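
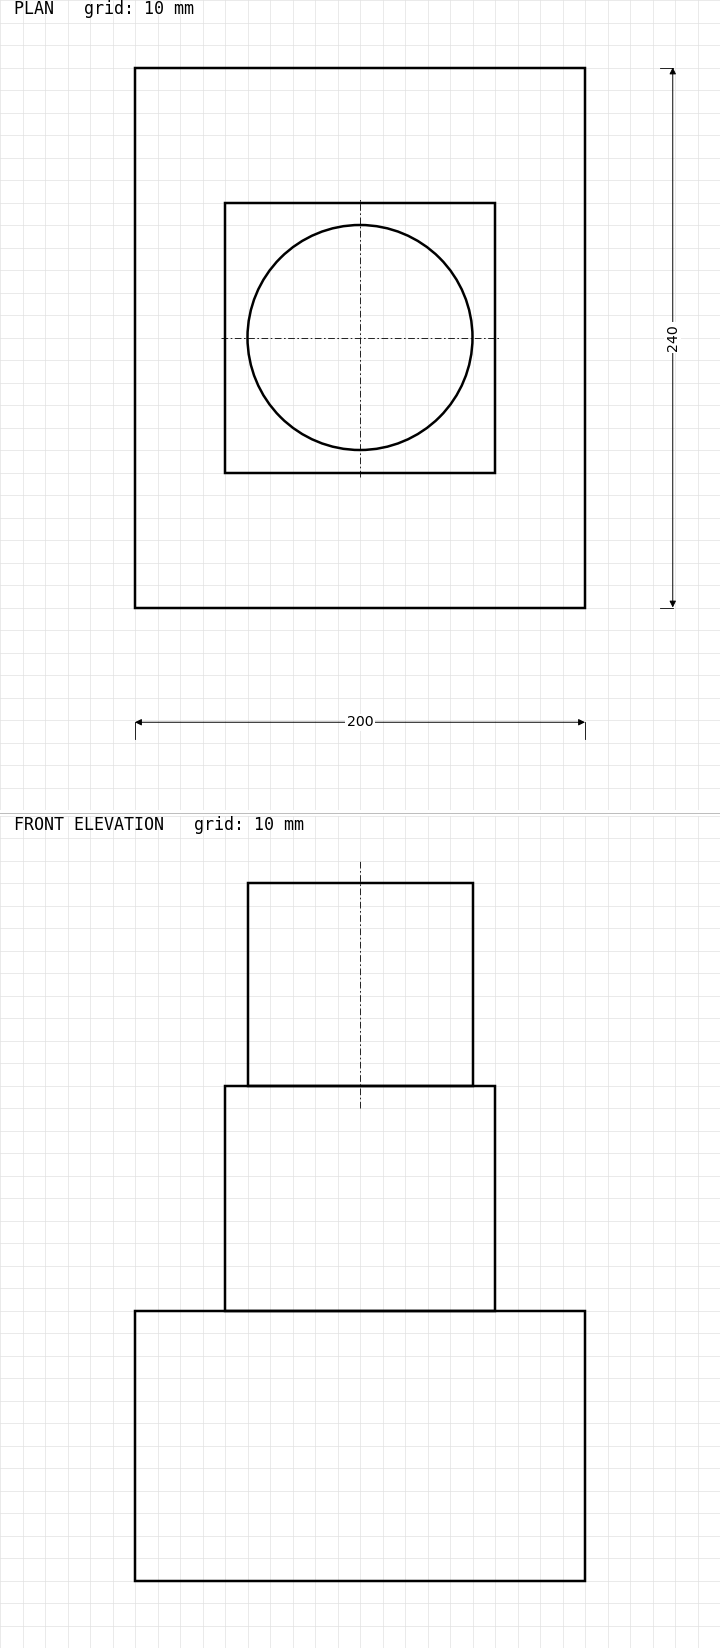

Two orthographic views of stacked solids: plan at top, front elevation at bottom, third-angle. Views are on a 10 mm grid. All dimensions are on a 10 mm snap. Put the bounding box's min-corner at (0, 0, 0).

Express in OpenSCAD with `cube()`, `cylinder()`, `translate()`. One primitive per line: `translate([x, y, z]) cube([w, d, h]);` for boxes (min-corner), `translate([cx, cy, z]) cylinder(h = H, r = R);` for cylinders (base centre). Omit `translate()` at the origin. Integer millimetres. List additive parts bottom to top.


cube([200, 240, 120]);
translate([40, 60, 120]) cube([120, 120, 100]);
translate([100, 120, 220]) cylinder(h = 90, r = 50);


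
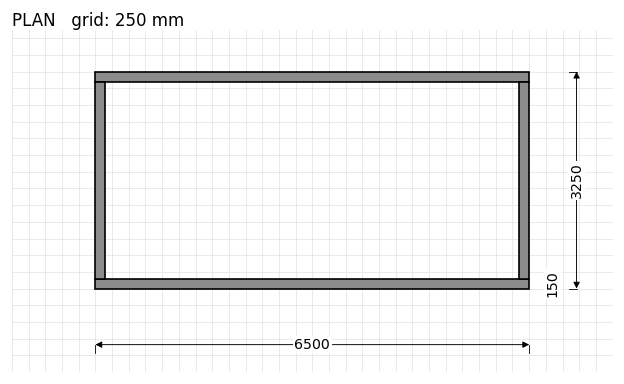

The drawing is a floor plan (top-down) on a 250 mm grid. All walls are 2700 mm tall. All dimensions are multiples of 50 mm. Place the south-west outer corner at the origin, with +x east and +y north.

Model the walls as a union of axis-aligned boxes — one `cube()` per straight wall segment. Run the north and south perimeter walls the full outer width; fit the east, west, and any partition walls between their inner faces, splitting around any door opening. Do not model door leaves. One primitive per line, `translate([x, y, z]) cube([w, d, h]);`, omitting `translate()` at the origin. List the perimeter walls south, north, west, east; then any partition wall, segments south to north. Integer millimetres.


cube([6500, 150, 2700]);
translate([0, 3100, 0]) cube([6500, 150, 2700]);
translate([0, 150, 0]) cube([150, 2950, 2700]);
translate([6350, 150, 0]) cube([150, 2950, 2700]);


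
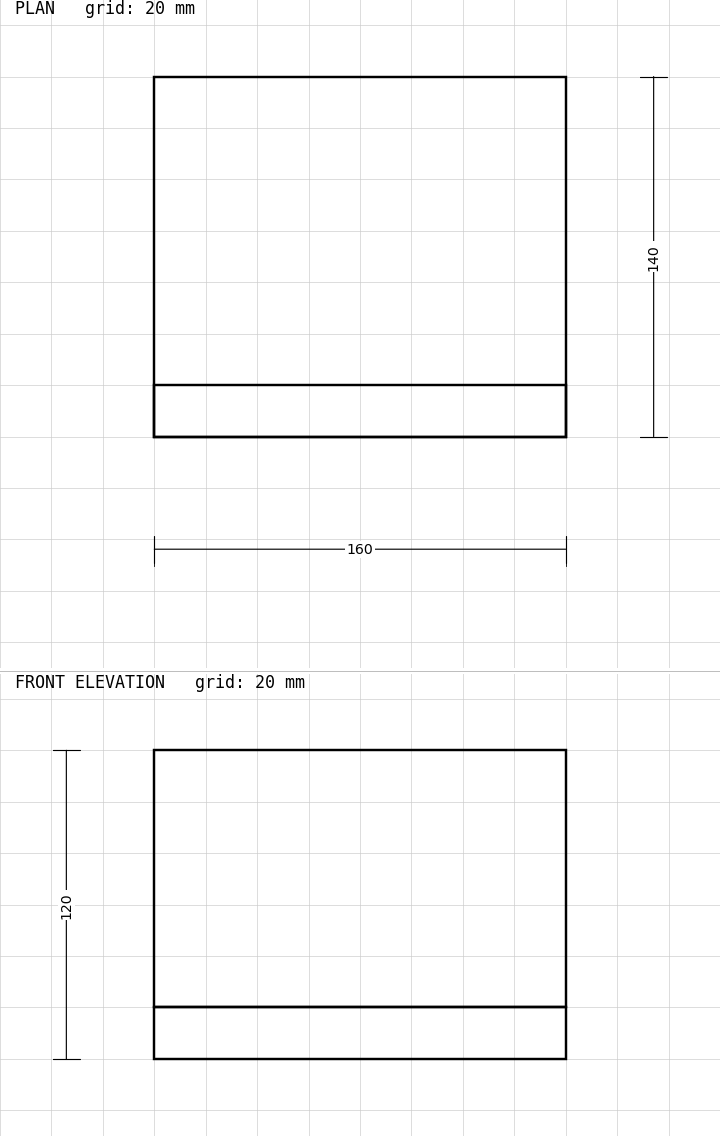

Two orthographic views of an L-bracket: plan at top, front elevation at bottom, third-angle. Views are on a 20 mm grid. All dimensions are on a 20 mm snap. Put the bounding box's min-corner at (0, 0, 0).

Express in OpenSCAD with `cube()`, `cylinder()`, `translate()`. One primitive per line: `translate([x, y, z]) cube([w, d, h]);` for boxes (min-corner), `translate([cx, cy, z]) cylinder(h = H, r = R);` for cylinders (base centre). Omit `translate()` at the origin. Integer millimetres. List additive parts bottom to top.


cube([160, 140, 20]);
translate([0, 0, 20]) cube([160, 20, 100]);


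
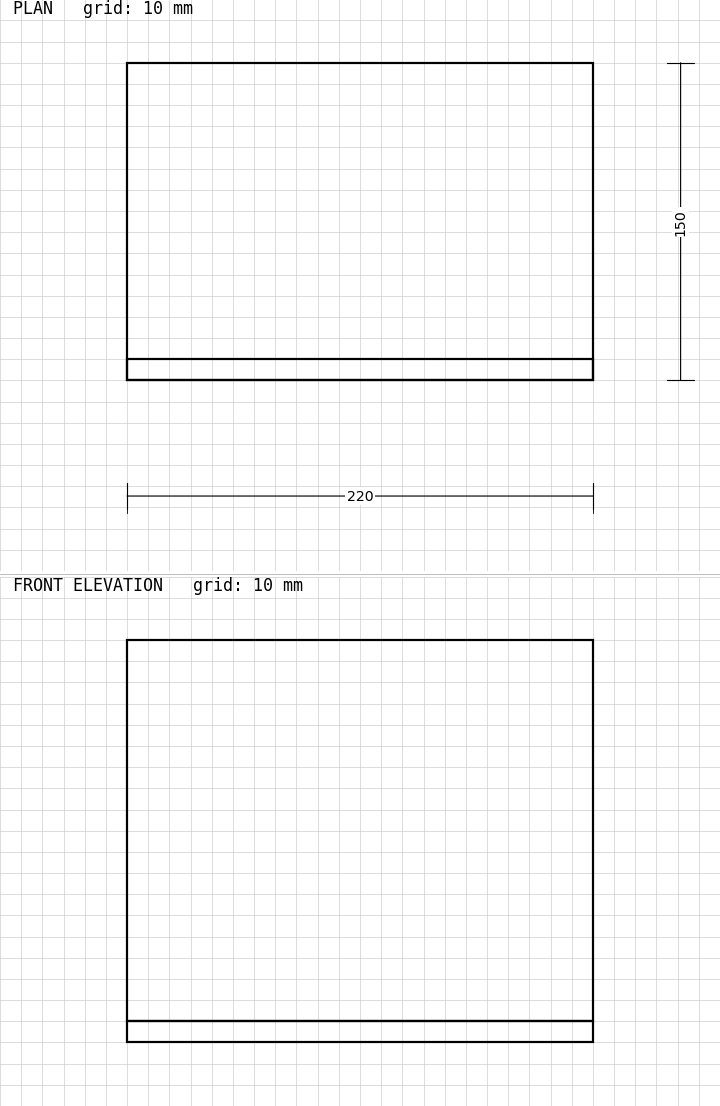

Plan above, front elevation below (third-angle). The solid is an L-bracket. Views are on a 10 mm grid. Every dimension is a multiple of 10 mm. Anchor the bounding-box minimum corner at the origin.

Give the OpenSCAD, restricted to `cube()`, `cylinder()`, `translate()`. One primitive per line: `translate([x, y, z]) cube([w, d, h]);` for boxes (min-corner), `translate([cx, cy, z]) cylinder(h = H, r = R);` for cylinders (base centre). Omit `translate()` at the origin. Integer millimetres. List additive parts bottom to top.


cube([220, 150, 10]);
translate([0, 0, 10]) cube([220, 10, 180]);


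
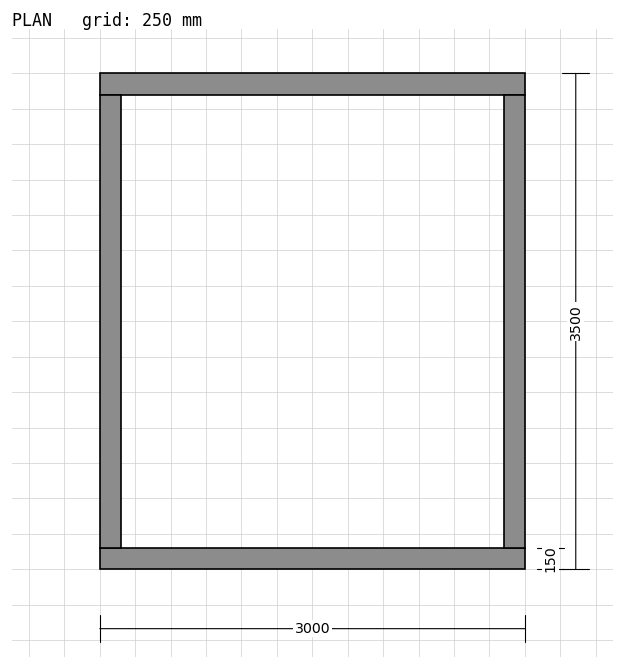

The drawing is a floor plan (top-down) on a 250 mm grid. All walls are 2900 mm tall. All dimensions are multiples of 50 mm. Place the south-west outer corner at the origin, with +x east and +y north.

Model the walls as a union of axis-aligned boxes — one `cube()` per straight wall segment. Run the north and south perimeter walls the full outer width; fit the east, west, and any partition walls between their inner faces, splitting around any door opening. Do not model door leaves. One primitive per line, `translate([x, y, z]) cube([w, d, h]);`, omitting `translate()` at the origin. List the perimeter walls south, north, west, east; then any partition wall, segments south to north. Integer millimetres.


cube([3000, 150, 2900]);
translate([0, 3350, 0]) cube([3000, 150, 2900]);
translate([0, 150, 0]) cube([150, 3200, 2900]);
translate([2850, 150, 0]) cube([150, 3200, 2900]);


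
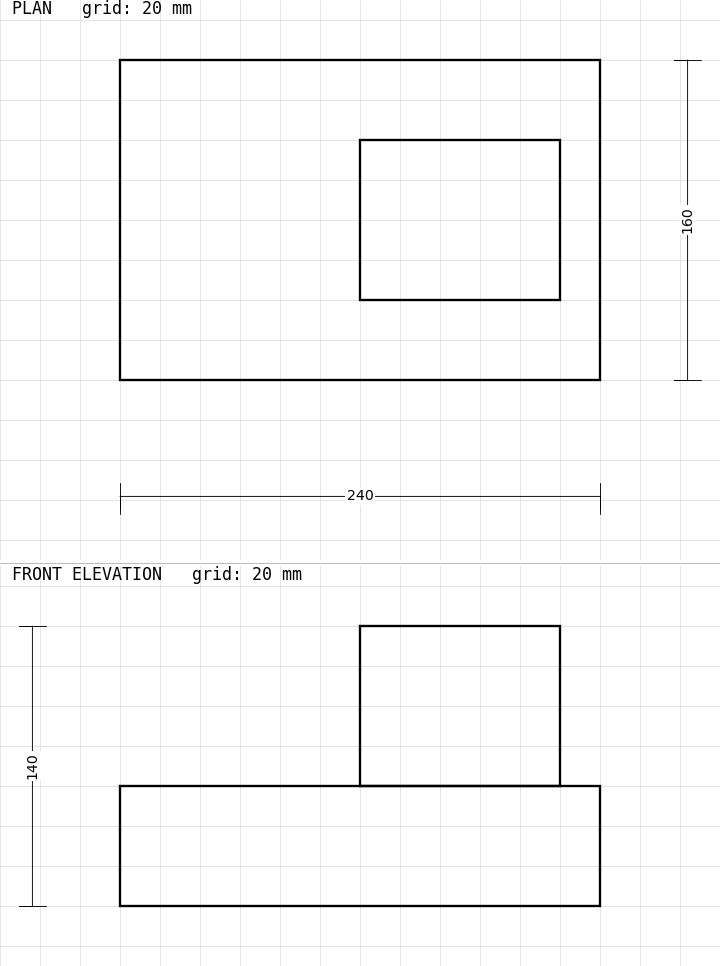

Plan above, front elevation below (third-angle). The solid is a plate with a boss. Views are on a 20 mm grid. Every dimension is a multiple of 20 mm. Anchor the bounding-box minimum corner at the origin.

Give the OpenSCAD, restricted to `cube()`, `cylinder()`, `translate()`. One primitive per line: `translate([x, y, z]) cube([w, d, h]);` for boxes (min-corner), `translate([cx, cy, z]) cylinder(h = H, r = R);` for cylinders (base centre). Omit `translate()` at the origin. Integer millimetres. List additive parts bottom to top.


cube([240, 160, 60]);
translate([120, 40, 60]) cube([100, 80, 80]);


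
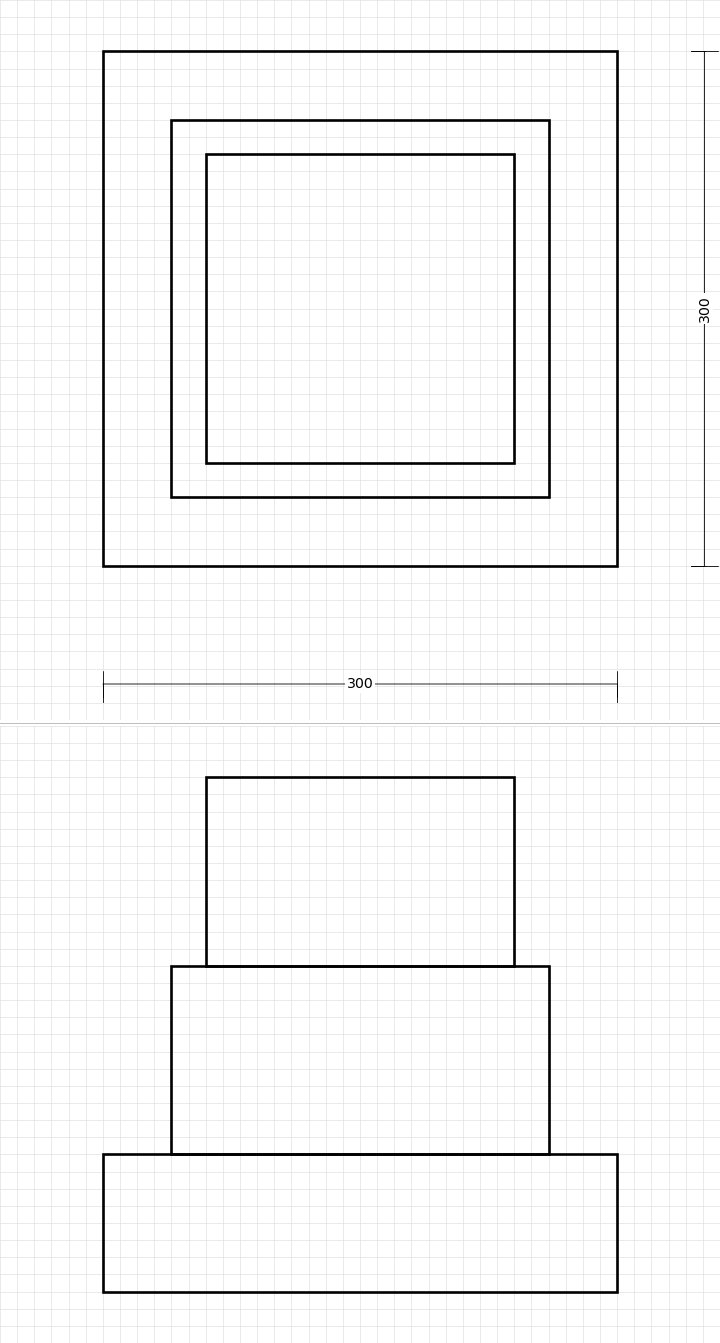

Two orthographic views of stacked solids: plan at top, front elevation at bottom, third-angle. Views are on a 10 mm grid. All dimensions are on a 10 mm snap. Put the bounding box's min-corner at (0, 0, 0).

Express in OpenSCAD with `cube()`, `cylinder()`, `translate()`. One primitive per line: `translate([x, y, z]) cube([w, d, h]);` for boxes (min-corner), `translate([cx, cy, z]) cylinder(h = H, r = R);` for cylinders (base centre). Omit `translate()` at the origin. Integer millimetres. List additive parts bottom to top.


cube([300, 300, 80]);
translate([40, 40, 80]) cube([220, 220, 110]);
translate([60, 60, 190]) cube([180, 180, 110]);


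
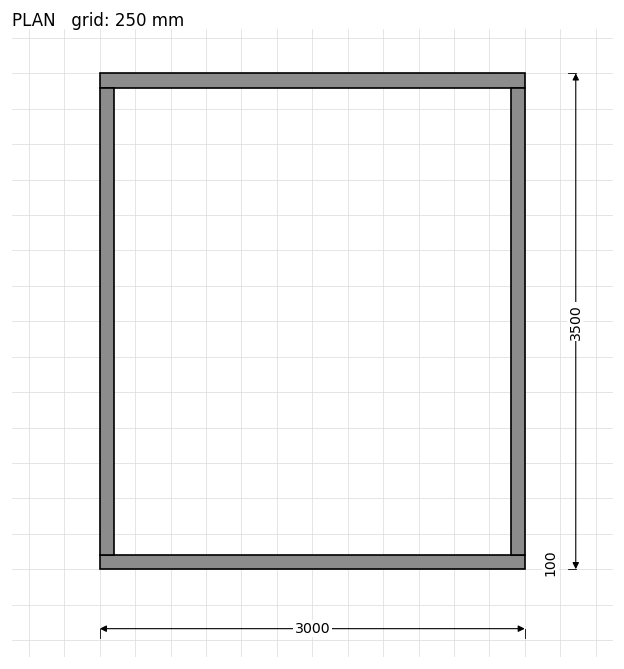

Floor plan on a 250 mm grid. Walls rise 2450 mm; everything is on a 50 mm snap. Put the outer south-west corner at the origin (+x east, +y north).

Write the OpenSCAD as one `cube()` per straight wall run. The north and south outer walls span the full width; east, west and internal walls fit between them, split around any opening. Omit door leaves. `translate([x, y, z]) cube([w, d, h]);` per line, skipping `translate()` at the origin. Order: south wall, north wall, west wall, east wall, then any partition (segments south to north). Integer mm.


cube([3000, 100, 2450]);
translate([0, 3400, 0]) cube([3000, 100, 2450]);
translate([0, 100, 0]) cube([100, 3300, 2450]);
translate([2900, 100, 0]) cube([100, 3300, 2450]);


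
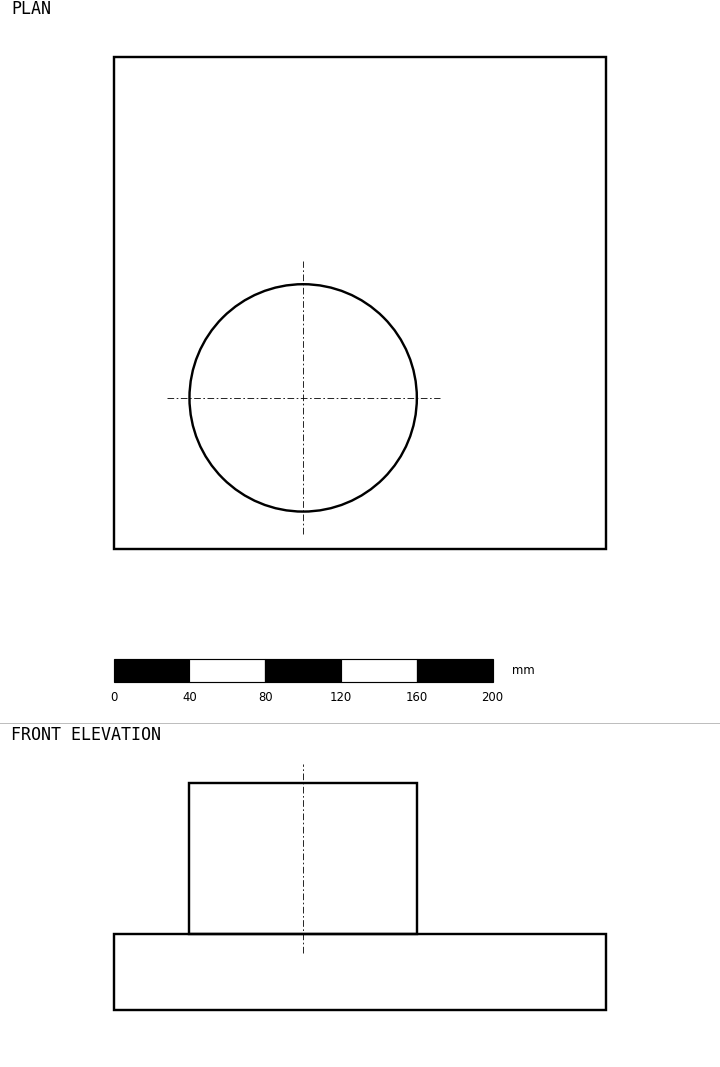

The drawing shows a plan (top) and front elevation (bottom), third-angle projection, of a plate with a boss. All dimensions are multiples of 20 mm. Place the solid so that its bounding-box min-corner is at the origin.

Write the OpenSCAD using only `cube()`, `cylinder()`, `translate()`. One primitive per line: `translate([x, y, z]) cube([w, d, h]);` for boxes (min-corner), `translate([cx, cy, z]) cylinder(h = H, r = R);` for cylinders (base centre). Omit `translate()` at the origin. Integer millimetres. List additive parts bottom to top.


cube([260, 260, 40]);
translate([100, 80, 40]) cylinder(h = 80, r = 60);


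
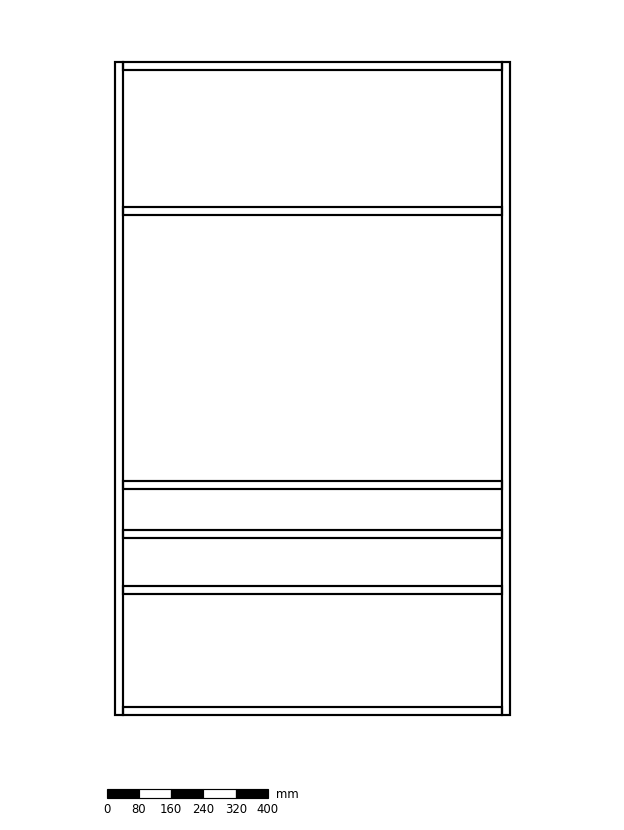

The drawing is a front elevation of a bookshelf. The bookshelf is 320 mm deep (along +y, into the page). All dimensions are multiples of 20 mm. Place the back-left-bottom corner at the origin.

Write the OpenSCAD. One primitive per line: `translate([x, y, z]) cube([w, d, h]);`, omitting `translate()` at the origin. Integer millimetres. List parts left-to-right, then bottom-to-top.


cube([20, 320, 1620]);
translate([20, 0, 0]) cube([940, 320, 20]);
translate([20, 0, 300]) cube([940, 320, 20]);
translate([20, 0, 440]) cube([940, 320, 20]);
translate([20, 0, 560]) cube([940, 320, 20]);
translate([20, 0, 1240]) cube([940, 320, 20]);
translate([20, 0, 1600]) cube([940, 320, 20]);
translate([960, 0, 0]) cube([20, 320, 1620]);


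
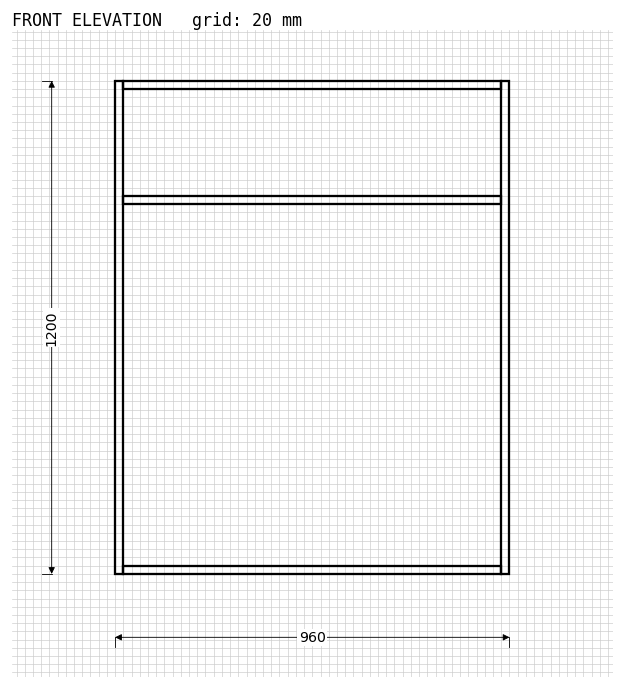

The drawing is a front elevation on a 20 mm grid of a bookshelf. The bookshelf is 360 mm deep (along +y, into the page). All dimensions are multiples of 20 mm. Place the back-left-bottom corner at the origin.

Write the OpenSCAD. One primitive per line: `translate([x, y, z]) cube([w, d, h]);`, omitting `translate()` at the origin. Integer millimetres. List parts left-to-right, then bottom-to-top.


cube([20, 360, 1200]);
translate([20, 0, 0]) cube([920, 360, 20]);
translate([20, 0, 900]) cube([920, 360, 20]);
translate([20, 0, 1180]) cube([920, 360, 20]);
translate([940, 0, 0]) cube([20, 360, 1200]);


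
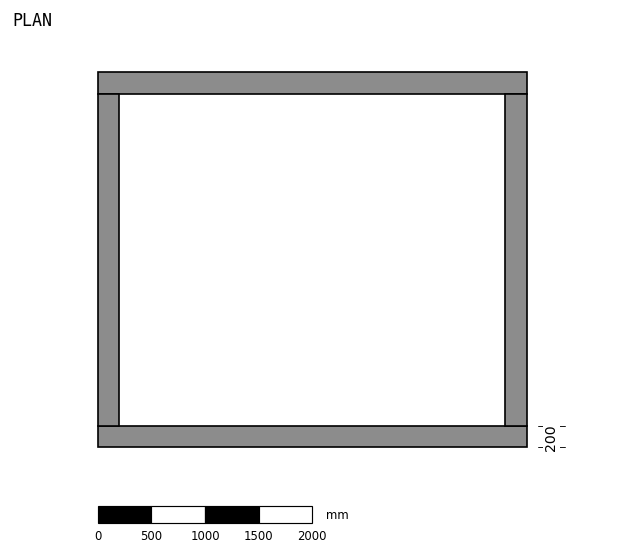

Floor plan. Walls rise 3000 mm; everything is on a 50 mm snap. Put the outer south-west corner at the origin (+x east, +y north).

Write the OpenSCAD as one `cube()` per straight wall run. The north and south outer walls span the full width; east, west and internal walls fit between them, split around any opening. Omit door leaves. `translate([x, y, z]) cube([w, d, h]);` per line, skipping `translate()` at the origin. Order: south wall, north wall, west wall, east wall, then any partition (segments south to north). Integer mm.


cube([4000, 200, 3000]);
translate([0, 3300, 0]) cube([4000, 200, 3000]);
translate([0, 200, 0]) cube([200, 3100, 3000]);
translate([3800, 200, 0]) cube([200, 3100, 3000]);


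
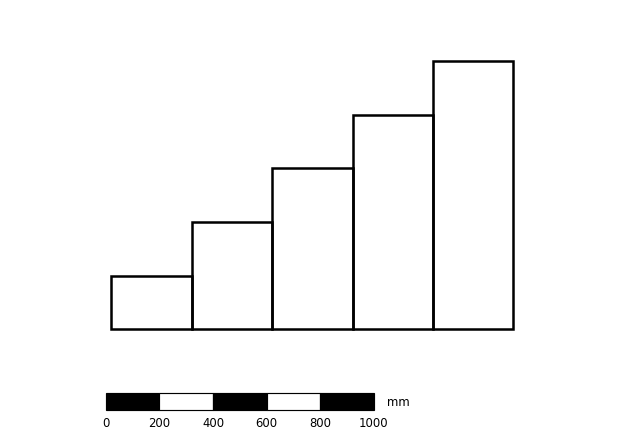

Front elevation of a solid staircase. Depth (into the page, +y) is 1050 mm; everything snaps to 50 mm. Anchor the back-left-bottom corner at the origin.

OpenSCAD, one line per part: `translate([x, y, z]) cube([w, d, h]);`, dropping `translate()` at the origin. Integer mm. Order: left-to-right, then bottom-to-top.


cube([300, 1050, 200]);
translate([300, 0, 0]) cube([300, 1050, 400]);
translate([600, 0, 0]) cube([300, 1050, 600]);
translate([900, 0, 0]) cube([300, 1050, 800]);
translate([1200, 0, 0]) cube([300, 1050, 1000]);


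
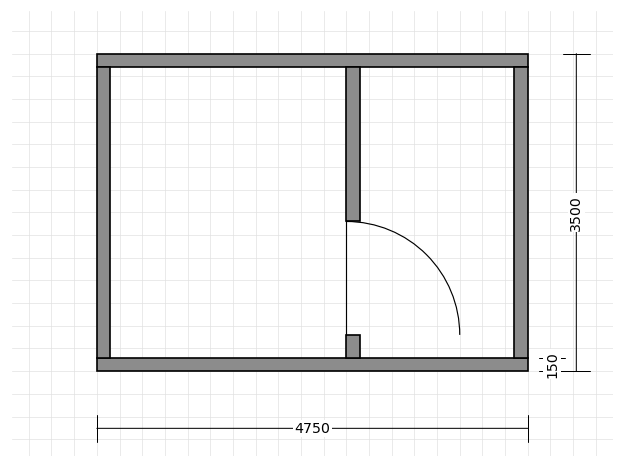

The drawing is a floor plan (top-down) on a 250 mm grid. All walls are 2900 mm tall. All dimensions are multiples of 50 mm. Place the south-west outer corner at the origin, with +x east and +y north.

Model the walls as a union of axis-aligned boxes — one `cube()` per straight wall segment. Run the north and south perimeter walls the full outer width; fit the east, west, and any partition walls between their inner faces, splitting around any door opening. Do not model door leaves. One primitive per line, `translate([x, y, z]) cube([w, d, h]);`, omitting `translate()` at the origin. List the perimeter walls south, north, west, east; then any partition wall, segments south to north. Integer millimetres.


cube([4750, 150, 2900]);
translate([0, 3350, 0]) cube([4750, 150, 2900]);
translate([0, 150, 0]) cube([150, 3200, 2900]);
translate([4600, 150, 0]) cube([150, 3200, 2900]);
translate([2750, 150, 0]) cube([150, 250, 2900]);
translate([2750, 1650, 0]) cube([150, 1700, 2900]);


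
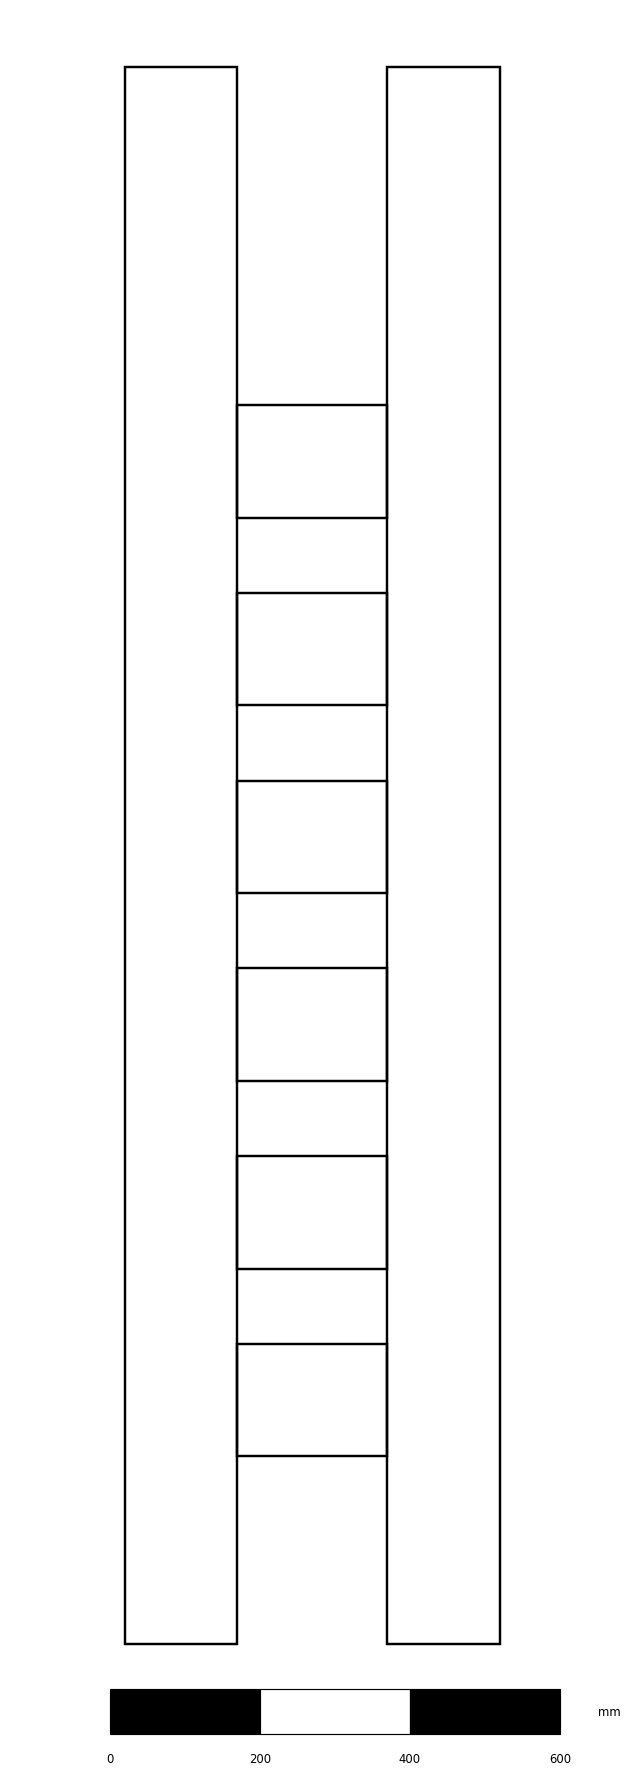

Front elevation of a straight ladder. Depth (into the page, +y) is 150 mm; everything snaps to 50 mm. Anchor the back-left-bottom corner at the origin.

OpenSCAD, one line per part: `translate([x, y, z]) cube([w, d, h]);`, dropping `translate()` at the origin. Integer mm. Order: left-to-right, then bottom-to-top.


cube([150, 150, 2100]);
translate([150, 0, 250]) cube([200, 150, 150]);
translate([150, 0, 500]) cube([200, 150, 150]);
translate([150, 0, 750]) cube([200, 150, 150]);
translate([150, 0, 1000]) cube([200, 150, 150]);
translate([150, 0, 1250]) cube([200, 150, 150]);
translate([150, 0, 1500]) cube([200, 150, 150]);
translate([350, 0, 0]) cube([150, 150, 2100]);


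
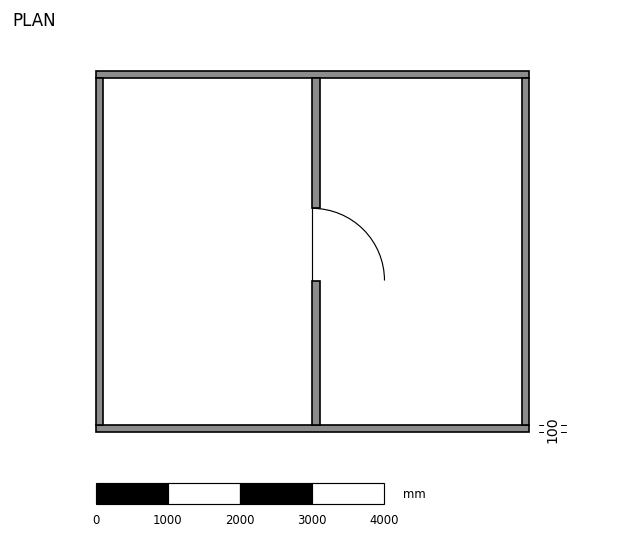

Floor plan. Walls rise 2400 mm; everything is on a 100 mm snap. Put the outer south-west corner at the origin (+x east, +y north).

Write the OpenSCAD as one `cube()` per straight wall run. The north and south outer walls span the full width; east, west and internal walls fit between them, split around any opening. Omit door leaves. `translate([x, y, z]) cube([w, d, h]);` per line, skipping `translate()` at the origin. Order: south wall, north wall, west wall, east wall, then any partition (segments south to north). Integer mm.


cube([6000, 100, 2400]);
translate([0, 4900, 0]) cube([6000, 100, 2400]);
translate([0, 100, 0]) cube([100, 4800, 2400]);
translate([5900, 100, 0]) cube([100, 4800, 2400]);
translate([3000, 100, 0]) cube([100, 2000, 2400]);
translate([3000, 3100, 0]) cube([100, 1800, 2400]);


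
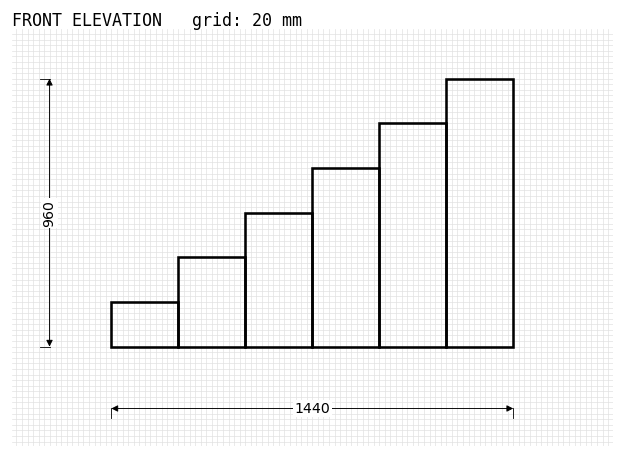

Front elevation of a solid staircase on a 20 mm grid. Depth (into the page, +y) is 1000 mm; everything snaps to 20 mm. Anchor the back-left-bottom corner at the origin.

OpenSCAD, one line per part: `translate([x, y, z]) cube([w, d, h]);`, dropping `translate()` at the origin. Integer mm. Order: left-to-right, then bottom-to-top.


cube([240, 1000, 160]);
translate([240, 0, 0]) cube([240, 1000, 320]);
translate([480, 0, 0]) cube([240, 1000, 480]);
translate([720, 0, 0]) cube([240, 1000, 640]);
translate([960, 0, 0]) cube([240, 1000, 800]);
translate([1200, 0, 0]) cube([240, 1000, 960]);


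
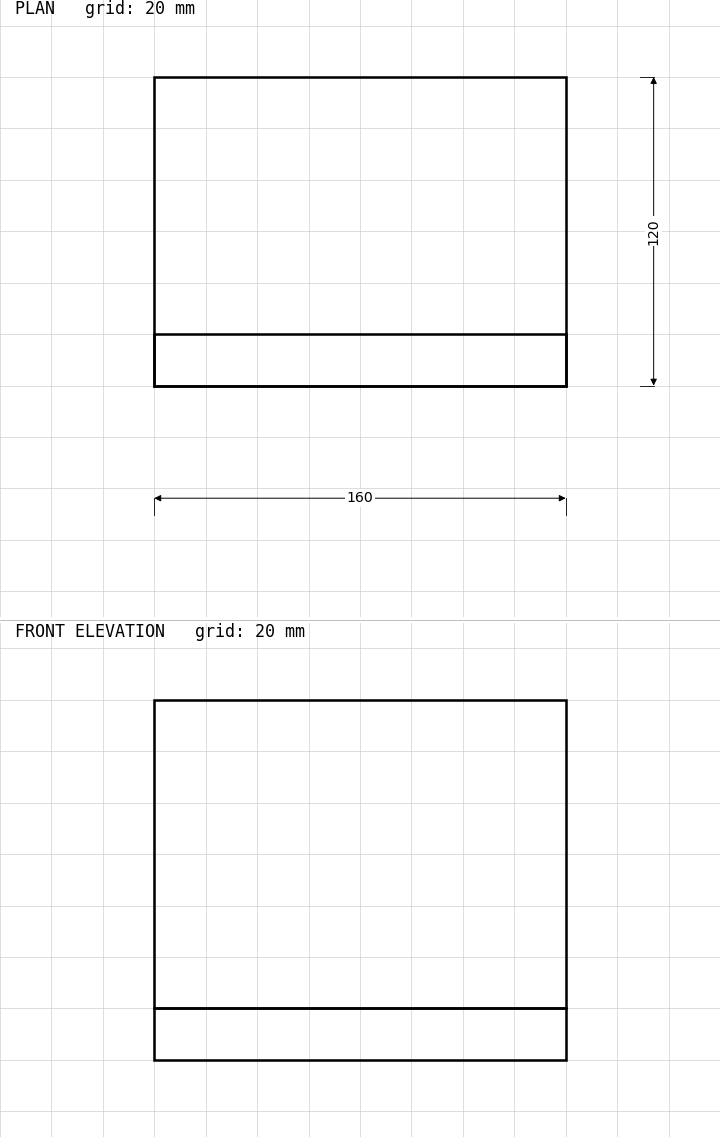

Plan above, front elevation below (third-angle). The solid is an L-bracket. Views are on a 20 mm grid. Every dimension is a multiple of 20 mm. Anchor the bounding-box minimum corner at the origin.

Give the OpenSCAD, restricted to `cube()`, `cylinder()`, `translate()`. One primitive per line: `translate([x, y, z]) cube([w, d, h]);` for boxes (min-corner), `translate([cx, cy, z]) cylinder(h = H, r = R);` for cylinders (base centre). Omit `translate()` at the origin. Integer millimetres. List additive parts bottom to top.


cube([160, 120, 20]);
translate([0, 0, 20]) cube([160, 20, 120]);


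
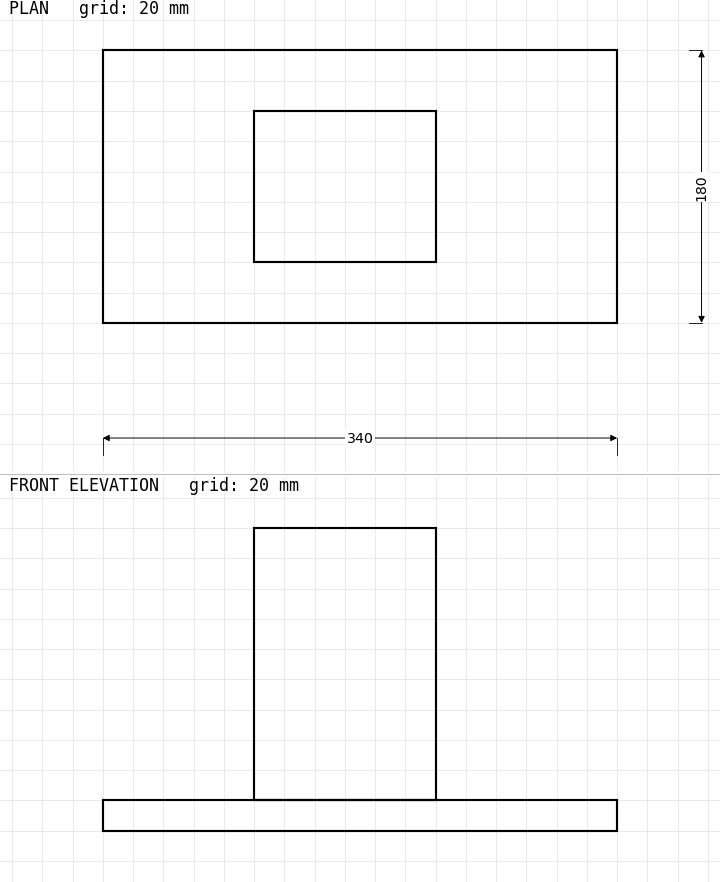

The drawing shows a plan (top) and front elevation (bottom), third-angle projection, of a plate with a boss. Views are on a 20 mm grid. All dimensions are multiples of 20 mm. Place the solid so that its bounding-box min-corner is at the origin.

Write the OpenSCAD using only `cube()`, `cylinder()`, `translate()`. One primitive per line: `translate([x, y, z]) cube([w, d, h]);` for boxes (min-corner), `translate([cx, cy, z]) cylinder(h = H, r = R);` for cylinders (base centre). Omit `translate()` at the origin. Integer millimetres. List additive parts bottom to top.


cube([340, 180, 20]);
translate([100, 40, 20]) cube([120, 100, 180]);


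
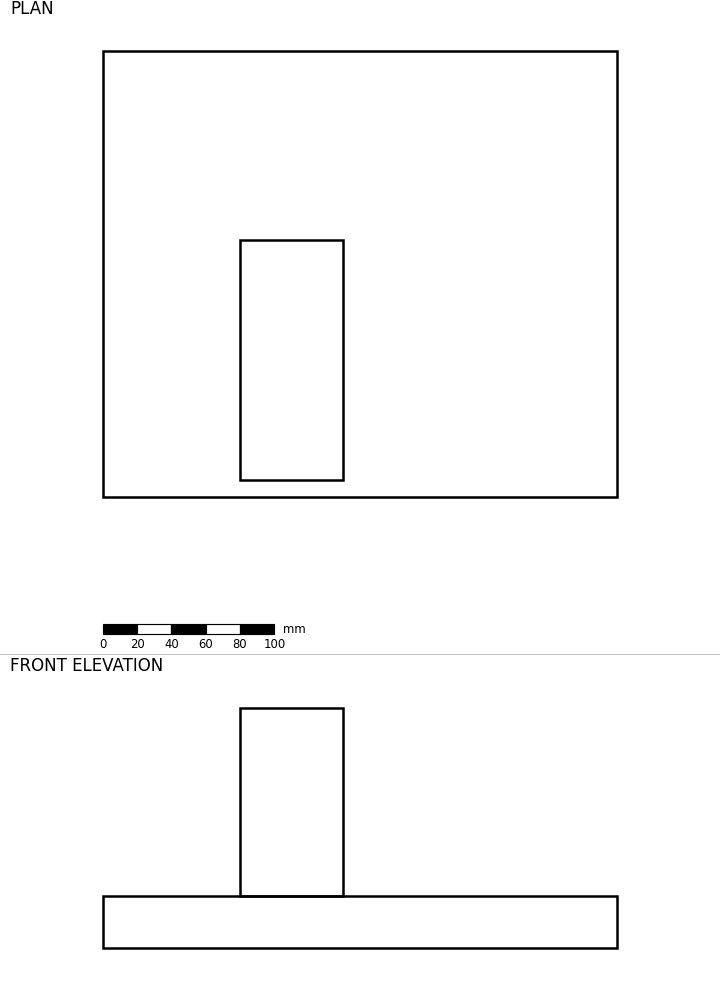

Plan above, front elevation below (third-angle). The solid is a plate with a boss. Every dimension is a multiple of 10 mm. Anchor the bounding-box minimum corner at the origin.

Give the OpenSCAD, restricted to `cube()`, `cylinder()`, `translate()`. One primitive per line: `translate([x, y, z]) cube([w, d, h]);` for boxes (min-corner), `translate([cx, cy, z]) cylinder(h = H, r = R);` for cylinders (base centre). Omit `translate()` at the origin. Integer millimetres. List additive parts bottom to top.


cube([300, 260, 30]);
translate([80, 10, 30]) cube([60, 140, 110]);


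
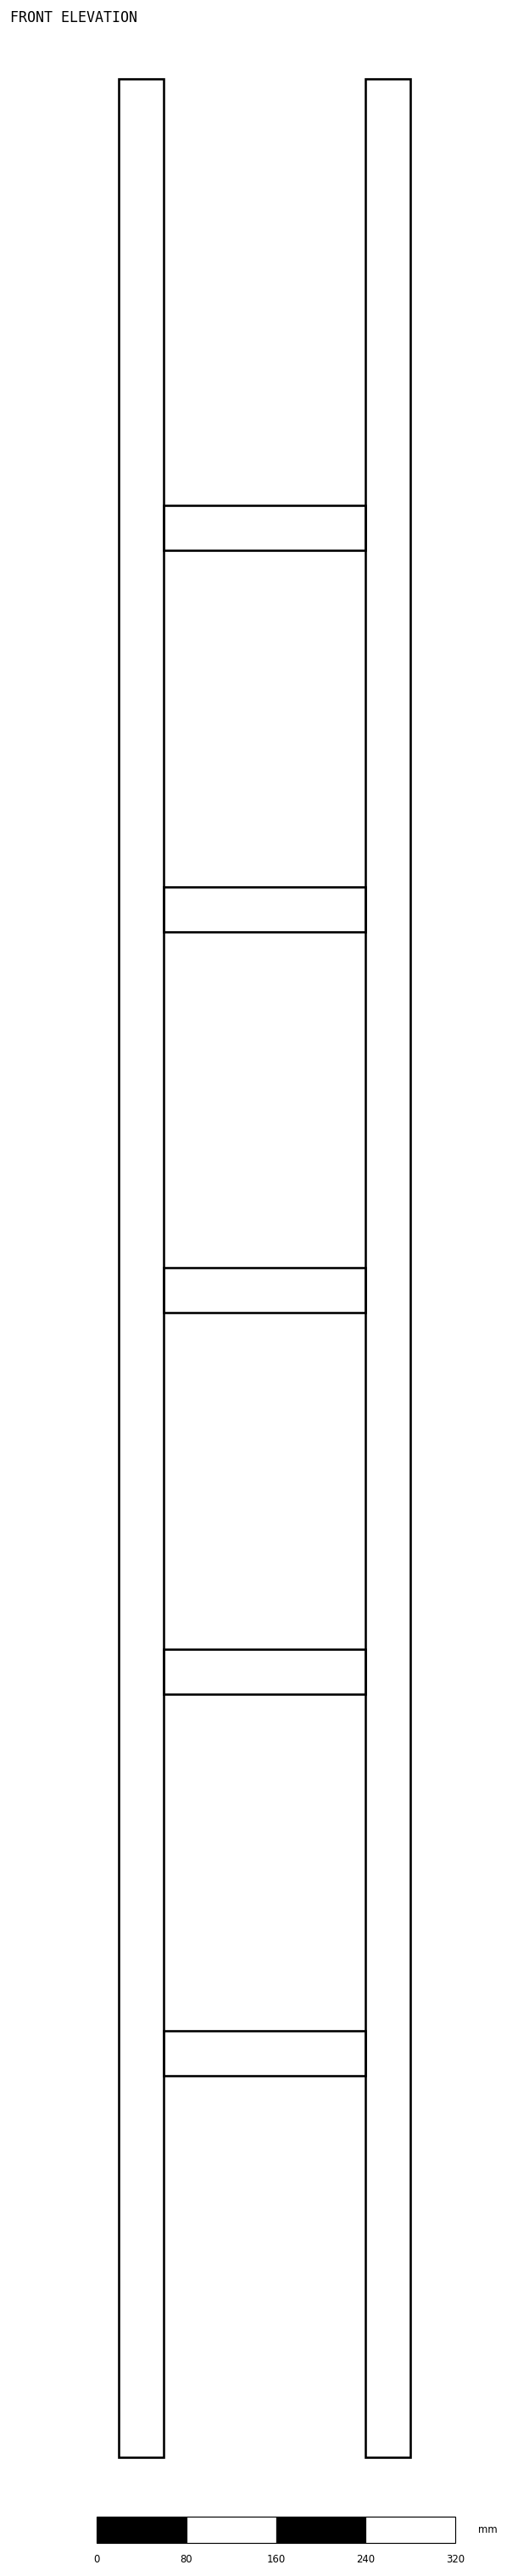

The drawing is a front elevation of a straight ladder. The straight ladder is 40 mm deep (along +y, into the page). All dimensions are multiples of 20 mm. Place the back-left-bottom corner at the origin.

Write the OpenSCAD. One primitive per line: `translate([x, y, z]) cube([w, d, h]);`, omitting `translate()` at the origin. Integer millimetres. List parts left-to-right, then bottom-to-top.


cube([40, 40, 2120]);
translate([40, 0, 340]) cube([180, 40, 40]);
translate([40, 0, 680]) cube([180, 40, 40]);
translate([40, 0, 1020]) cube([180, 40, 40]);
translate([40, 0, 1360]) cube([180, 40, 40]);
translate([40, 0, 1700]) cube([180, 40, 40]);
translate([220, 0, 0]) cube([40, 40, 2120]);


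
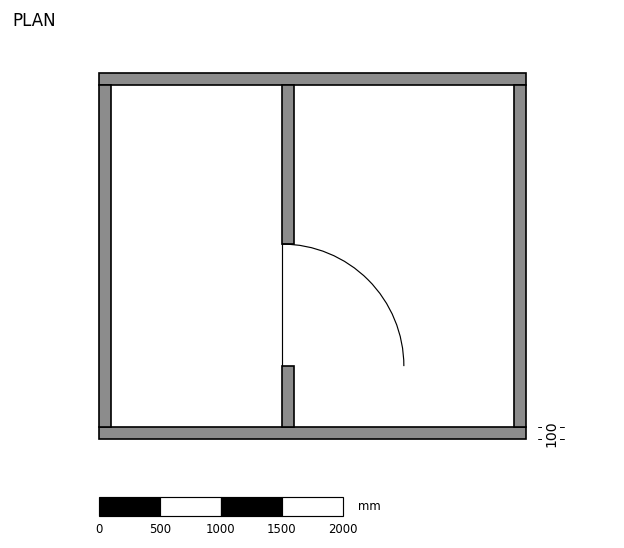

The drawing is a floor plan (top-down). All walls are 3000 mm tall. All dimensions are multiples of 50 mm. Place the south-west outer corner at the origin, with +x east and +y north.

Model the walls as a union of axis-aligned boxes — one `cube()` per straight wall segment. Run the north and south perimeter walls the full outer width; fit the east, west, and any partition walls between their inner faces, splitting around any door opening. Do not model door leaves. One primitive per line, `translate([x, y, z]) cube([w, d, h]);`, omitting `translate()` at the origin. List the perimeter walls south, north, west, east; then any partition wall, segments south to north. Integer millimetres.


cube([3500, 100, 3000]);
translate([0, 2900, 0]) cube([3500, 100, 3000]);
translate([0, 100, 0]) cube([100, 2800, 3000]);
translate([3400, 100, 0]) cube([100, 2800, 3000]);
translate([1500, 100, 0]) cube([100, 500, 3000]);
translate([1500, 1600, 0]) cube([100, 1300, 3000]);


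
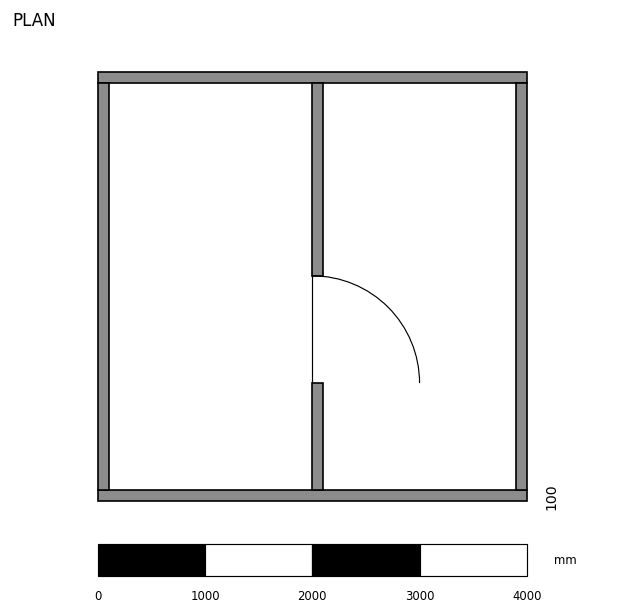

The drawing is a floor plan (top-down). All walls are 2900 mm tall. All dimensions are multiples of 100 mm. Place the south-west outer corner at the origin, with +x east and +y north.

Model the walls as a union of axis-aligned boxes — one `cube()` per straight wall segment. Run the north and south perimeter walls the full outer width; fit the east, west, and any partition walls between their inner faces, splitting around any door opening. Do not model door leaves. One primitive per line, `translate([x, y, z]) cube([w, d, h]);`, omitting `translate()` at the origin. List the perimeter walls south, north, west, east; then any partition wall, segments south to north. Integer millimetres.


cube([4000, 100, 2900]);
translate([0, 3900, 0]) cube([4000, 100, 2900]);
translate([0, 100, 0]) cube([100, 3800, 2900]);
translate([3900, 100, 0]) cube([100, 3800, 2900]);
translate([2000, 100, 0]) cube([100, 1000, 2900]);
translate([2000, 2100, 0]) cube([100, 1800, 2900]);


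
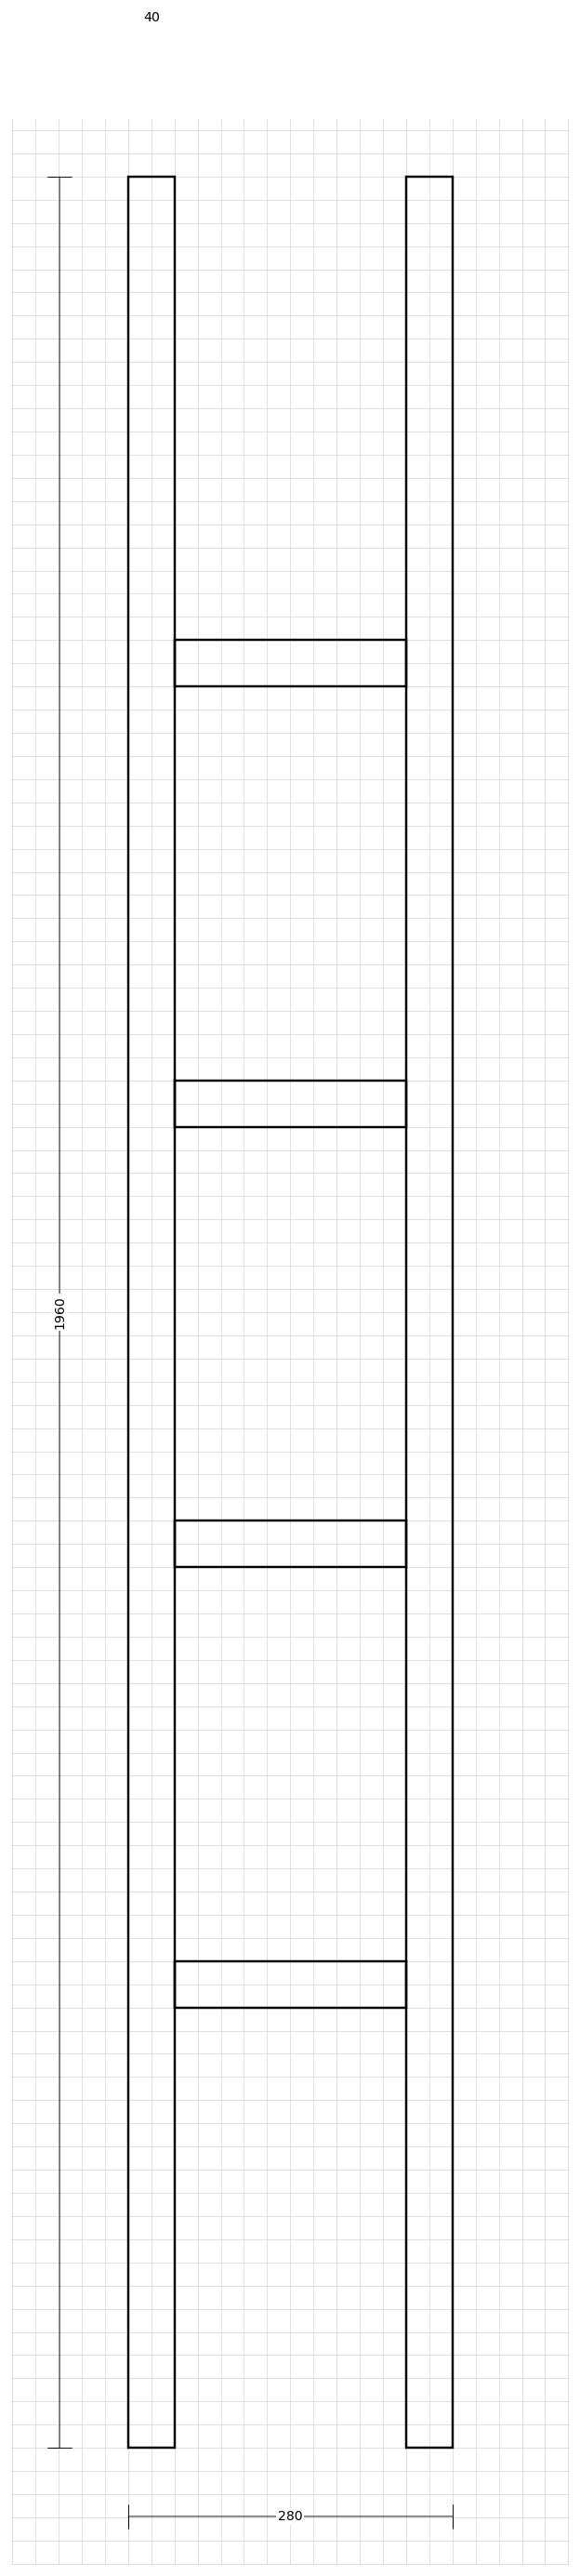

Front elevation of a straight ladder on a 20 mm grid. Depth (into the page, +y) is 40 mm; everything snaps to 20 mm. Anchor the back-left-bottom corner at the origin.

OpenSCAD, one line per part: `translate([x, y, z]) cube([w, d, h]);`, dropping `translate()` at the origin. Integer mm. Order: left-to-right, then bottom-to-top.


cube([40, 40, 1960]);
translate([40, 0, 380]) cube([200, 40, 40]);
translate([40, 0, 760]) cube([200, 40, 40]);
translate([40, 0, 1140]) cube([200, 40, 40]);
translate([40, 0, 1520]) cube([200, 40, 40]);
translate([240, 0, 0]) cube([40, 40, 1960]);


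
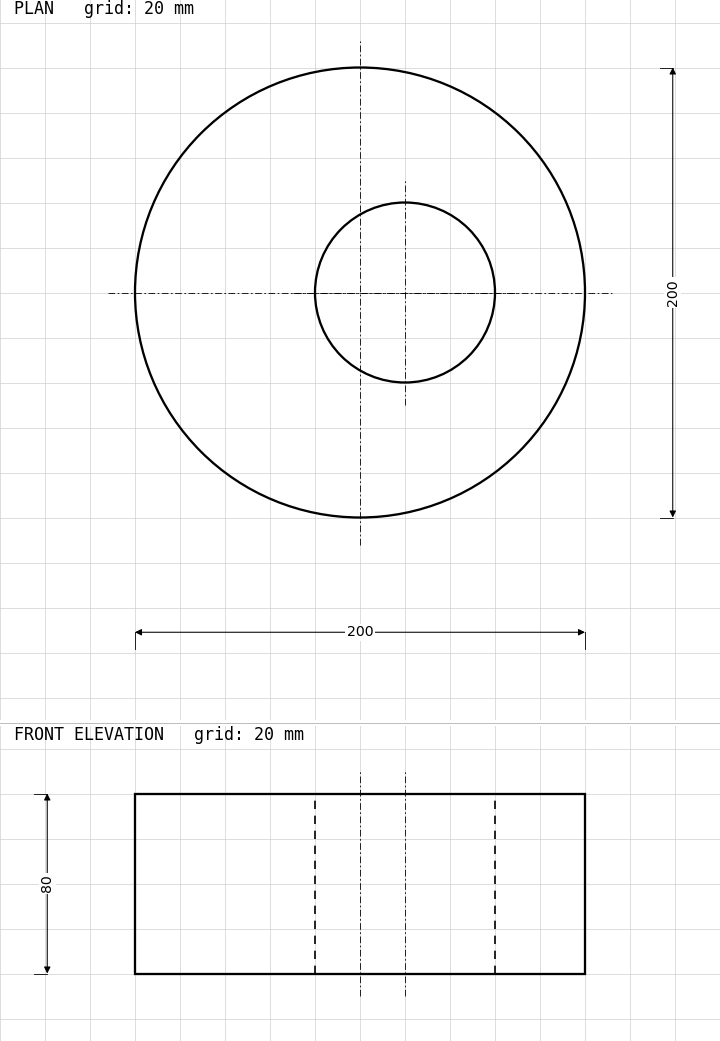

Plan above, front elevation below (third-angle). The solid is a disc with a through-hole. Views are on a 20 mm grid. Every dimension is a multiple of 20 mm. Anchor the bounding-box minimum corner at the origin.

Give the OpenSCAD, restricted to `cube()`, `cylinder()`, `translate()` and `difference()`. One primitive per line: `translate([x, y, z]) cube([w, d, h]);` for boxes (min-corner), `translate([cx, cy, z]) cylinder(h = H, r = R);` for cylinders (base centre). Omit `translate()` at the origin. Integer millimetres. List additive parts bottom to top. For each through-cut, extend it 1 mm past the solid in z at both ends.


difference() {
  translate([100, 100, 0]) cylinder(h = 80, r = 100);
  translate([120, 100, -1]) cylinder(h = 82, r = 40);
}


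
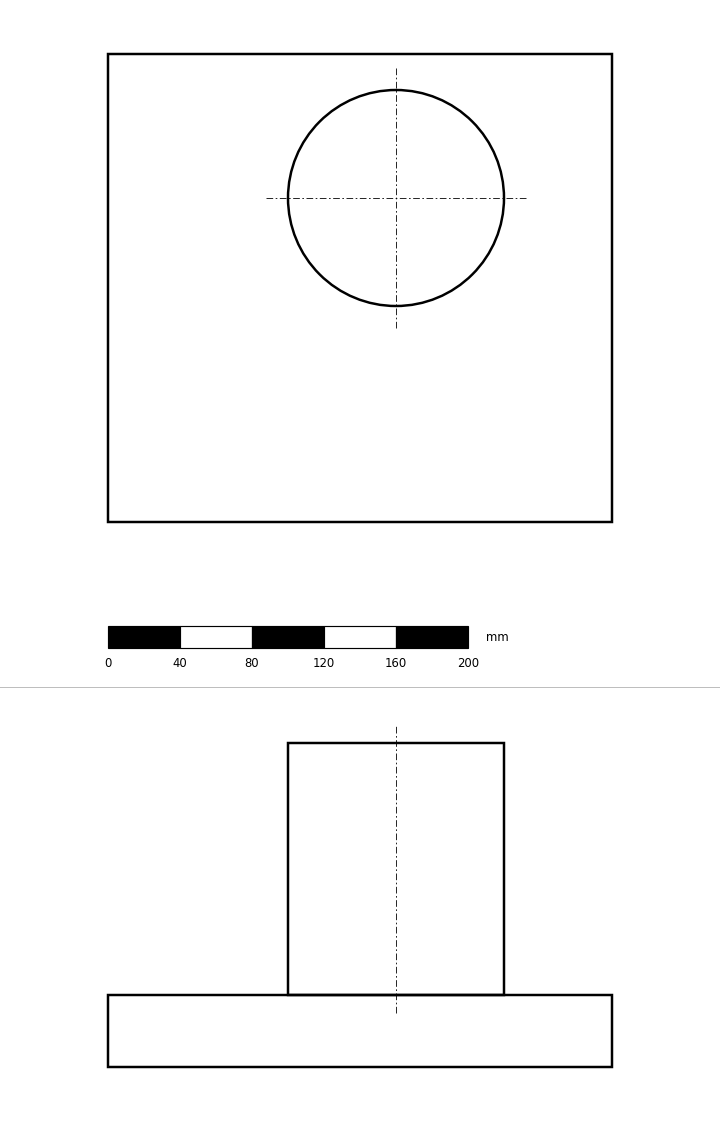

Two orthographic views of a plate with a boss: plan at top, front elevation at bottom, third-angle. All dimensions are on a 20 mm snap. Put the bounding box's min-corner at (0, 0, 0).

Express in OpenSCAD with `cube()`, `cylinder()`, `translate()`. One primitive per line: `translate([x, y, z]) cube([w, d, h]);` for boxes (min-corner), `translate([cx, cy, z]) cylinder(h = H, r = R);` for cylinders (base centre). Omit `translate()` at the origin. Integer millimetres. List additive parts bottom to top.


cube([280, 260, 40]);
translate([160, 180, 40]) cylinder(h = 140, r = 60);


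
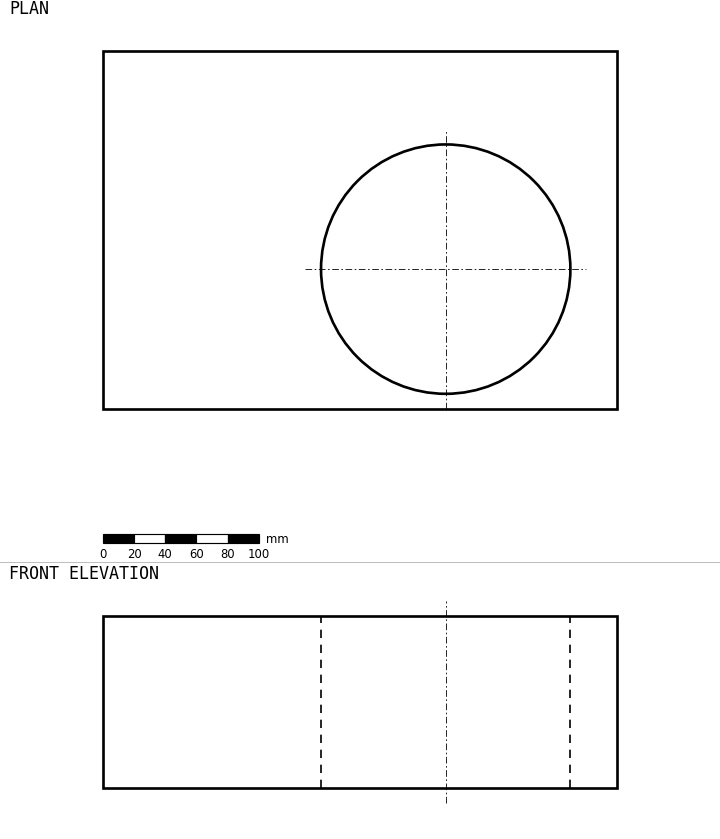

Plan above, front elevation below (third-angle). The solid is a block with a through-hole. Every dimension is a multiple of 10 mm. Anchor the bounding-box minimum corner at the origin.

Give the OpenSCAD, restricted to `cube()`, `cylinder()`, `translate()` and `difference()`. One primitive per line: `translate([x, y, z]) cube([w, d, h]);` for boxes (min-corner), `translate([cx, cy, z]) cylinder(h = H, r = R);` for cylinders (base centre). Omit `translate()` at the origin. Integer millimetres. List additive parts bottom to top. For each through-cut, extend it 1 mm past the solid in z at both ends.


difference() {
  cube([330, 230, 110]);
  translate([220, 90, -1]) cylinder(h = 112, r = 80);
}


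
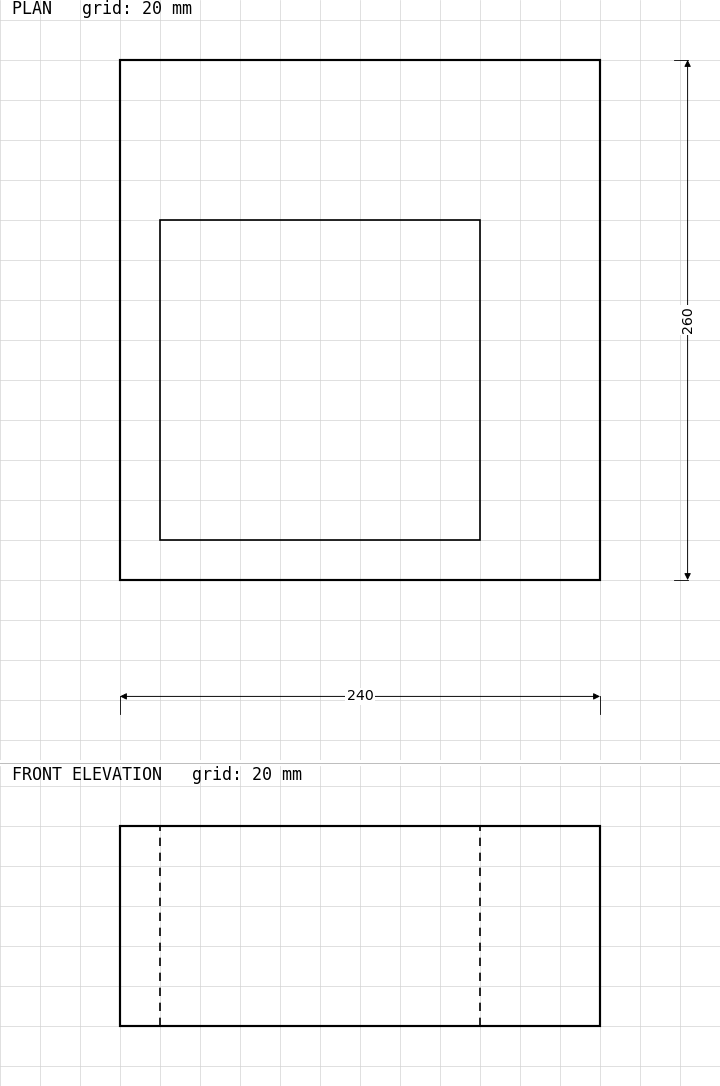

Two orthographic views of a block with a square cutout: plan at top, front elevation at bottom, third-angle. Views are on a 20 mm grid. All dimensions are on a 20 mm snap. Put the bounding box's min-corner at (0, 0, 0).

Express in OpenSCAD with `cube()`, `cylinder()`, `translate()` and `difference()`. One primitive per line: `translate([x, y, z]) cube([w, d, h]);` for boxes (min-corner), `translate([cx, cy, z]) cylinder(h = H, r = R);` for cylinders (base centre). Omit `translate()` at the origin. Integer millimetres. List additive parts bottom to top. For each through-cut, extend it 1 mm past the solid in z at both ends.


difference() {
  cube([240, 260, 100]);
  translate([20, 20, -1]) cube([160, 160, 102]);
}


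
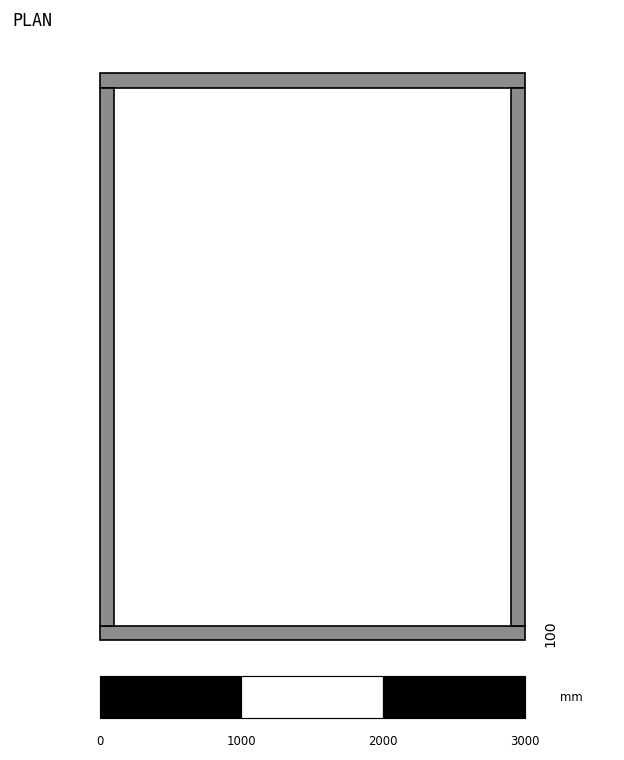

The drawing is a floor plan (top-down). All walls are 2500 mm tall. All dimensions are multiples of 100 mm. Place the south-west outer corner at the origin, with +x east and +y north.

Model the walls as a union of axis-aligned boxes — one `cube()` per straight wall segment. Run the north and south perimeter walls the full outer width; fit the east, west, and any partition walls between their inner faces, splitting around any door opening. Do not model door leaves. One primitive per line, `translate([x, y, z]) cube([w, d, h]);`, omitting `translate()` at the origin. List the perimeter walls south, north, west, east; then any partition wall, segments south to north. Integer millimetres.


cube([3000, 100, 2500]);
translate([0, 3900, 0]) cube([3000, 100, 2500]);
translate([0, 100, 0]) cube([100, 3800, 2500]);
translate([2900, 100, 0]) cube([100, 3800, 2500]);


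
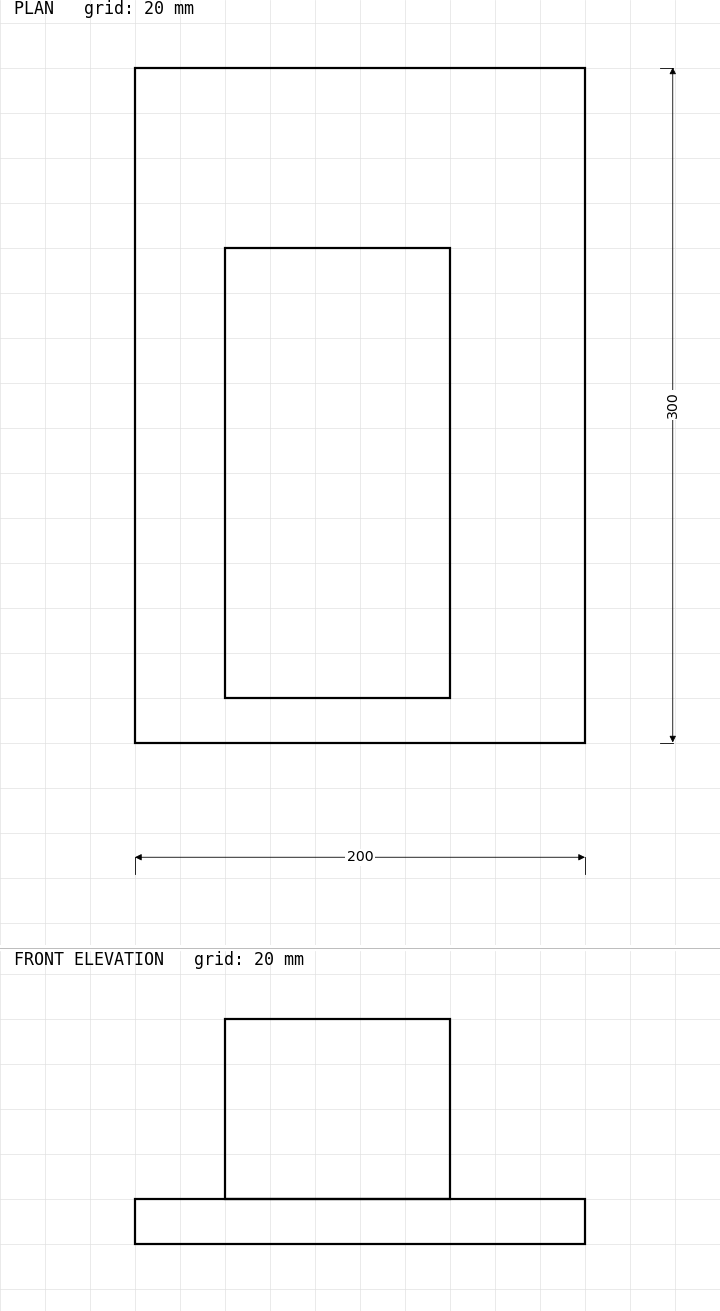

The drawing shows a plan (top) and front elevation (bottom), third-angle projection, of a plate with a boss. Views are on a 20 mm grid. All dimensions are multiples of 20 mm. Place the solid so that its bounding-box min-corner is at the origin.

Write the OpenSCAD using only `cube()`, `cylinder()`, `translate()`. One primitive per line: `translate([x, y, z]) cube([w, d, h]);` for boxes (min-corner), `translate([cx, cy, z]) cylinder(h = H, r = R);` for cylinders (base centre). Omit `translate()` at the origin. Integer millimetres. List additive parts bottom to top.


cube([200, 300, 20]);
translate([40, 20, 20]) cube([100, 200, 80]);


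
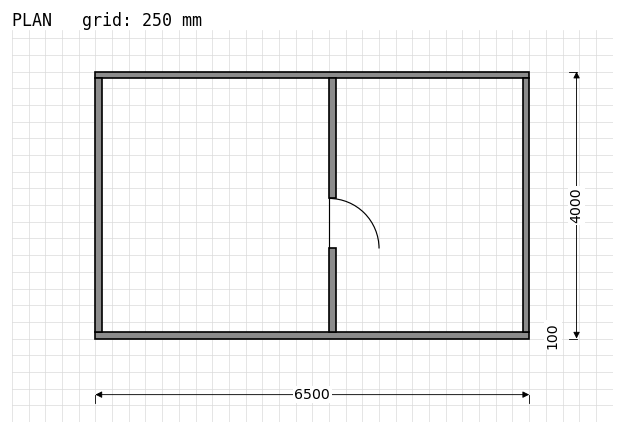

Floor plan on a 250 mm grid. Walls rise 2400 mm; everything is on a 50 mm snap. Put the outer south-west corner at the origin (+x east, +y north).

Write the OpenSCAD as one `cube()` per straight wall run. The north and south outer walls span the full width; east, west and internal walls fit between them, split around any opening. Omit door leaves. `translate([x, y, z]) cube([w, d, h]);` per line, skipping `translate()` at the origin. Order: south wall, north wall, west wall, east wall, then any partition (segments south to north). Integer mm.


cube([6500, 100, 2400]);
translate([0, 3900, 0]) cube([6500, 100, 2400]);
translate([0, 100, 0]) cube([100, 3800, 2400]);
translate([6400, 100, 0]) cube([100, 3800, 2400]);
translate([3500, 100, 0]) cube([100, 1250, 2400]);
translate([3500, 2100, 0]) cube([100, 1800, 2400]);


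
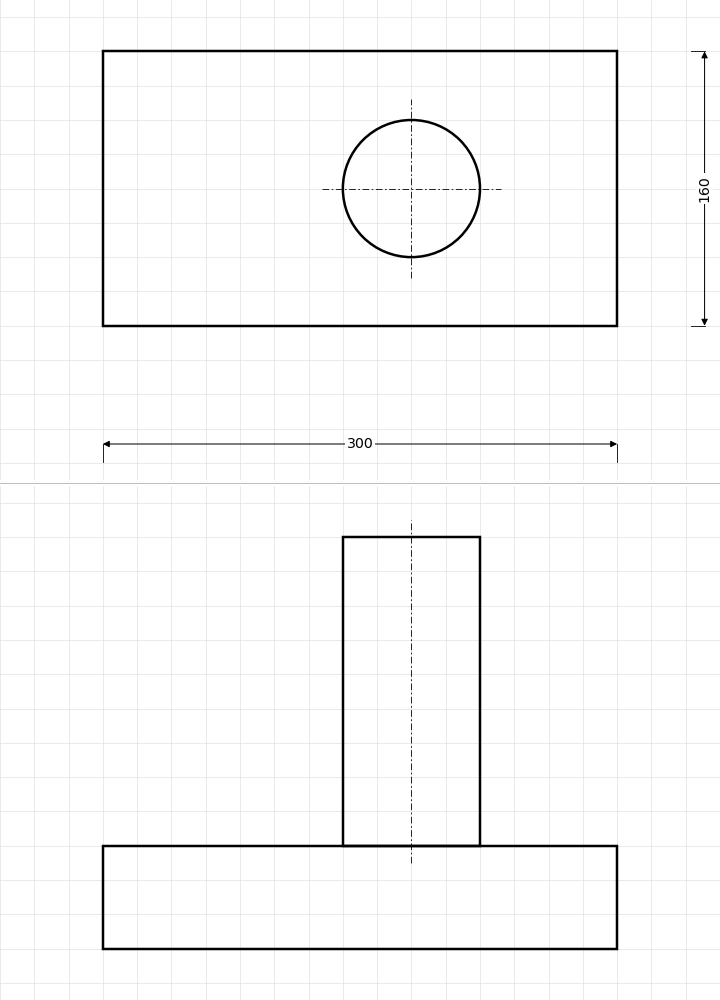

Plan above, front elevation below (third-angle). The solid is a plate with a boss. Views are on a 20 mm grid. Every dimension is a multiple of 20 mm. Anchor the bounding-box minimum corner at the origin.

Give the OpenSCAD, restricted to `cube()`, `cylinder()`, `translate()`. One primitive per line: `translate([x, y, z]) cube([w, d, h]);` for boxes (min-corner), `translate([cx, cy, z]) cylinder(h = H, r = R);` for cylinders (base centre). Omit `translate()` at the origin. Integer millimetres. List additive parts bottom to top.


cube([300, 160, 60]);
translate([180, 80, 60]) cylinder(h = 180, r = 40);


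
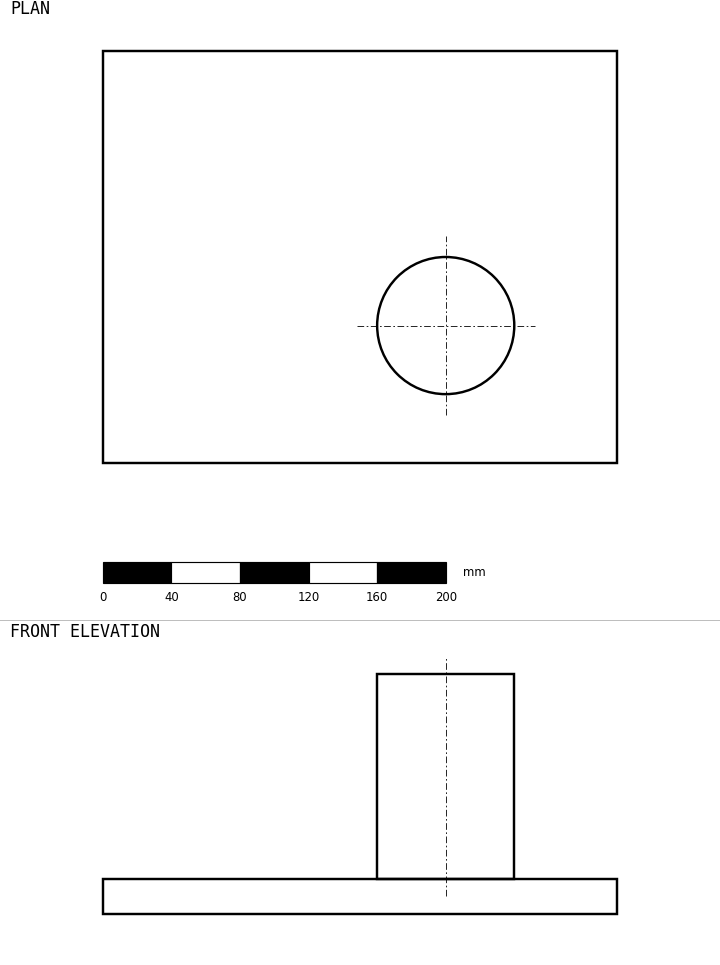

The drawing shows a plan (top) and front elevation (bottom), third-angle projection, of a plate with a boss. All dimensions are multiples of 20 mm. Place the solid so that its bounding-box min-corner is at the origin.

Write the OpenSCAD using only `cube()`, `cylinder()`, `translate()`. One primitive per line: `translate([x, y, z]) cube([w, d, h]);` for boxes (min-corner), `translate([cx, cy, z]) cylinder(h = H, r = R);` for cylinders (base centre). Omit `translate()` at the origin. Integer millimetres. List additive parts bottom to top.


cube([300, 240, 20]);
translate([200, 80, 20]) cylinder(h = 120, r = 40);


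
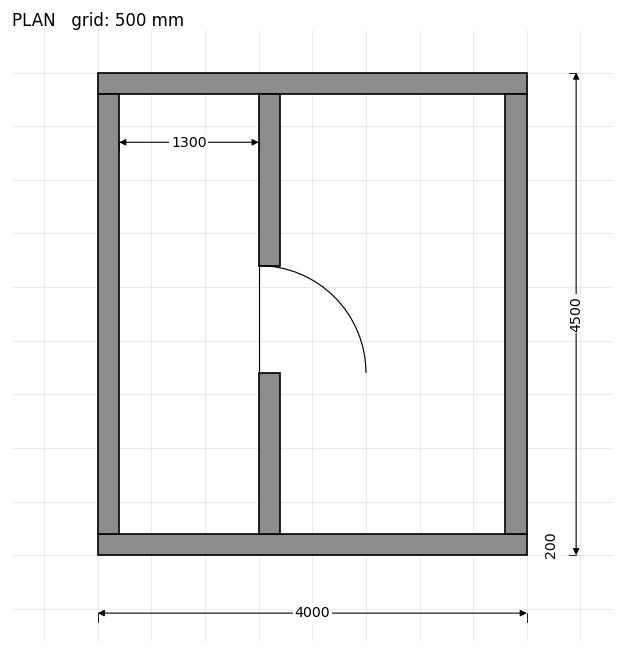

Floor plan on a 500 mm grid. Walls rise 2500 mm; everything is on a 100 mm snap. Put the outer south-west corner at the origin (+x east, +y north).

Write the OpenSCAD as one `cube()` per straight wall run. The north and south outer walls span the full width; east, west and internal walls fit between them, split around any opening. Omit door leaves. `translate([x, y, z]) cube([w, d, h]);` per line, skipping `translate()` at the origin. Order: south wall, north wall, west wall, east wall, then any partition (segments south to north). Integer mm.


cube([4000, 200, 2500]);
translate([0, 4300, 0]) cube([4000, 200, 2500]);
translate([0, 200, 0]) cube([200, 4100, 2500]);
translate([3800, 200, 0]) cube([200, 4100, 2500]);
translate([1500, 200, 0]) cube([200, 1500, 2500]);
translate([1500, 2700, 0]) cube([200, 1600, 2500]);


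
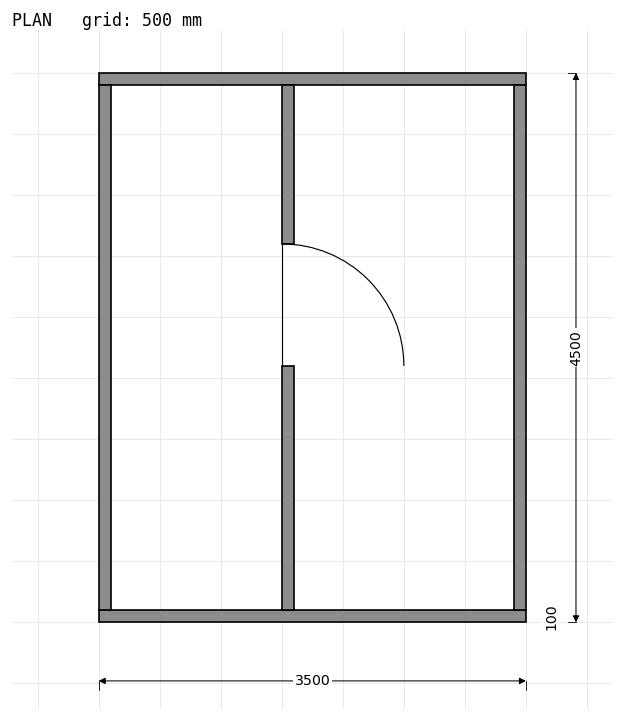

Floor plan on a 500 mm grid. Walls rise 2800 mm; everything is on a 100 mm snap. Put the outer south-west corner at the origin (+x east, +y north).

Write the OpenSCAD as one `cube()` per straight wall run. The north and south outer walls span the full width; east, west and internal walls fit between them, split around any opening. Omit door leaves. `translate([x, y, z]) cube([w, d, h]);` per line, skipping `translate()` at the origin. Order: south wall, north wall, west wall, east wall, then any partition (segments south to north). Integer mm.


cube([3500, 100, 2800]);
translate([0, 4400, 0]) cube([3500, 100, 2800]);
translate([0, 100, 0]) cube([100, 4300, 2800]);
translate([3400, 100, 0]) cube([100, 4300, 2800]);
translate([1500, 100, 0]) cube([100, 2000, 2800]);
translate([1500, 3100, 0]) cube([100, 1300, 2800]);
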